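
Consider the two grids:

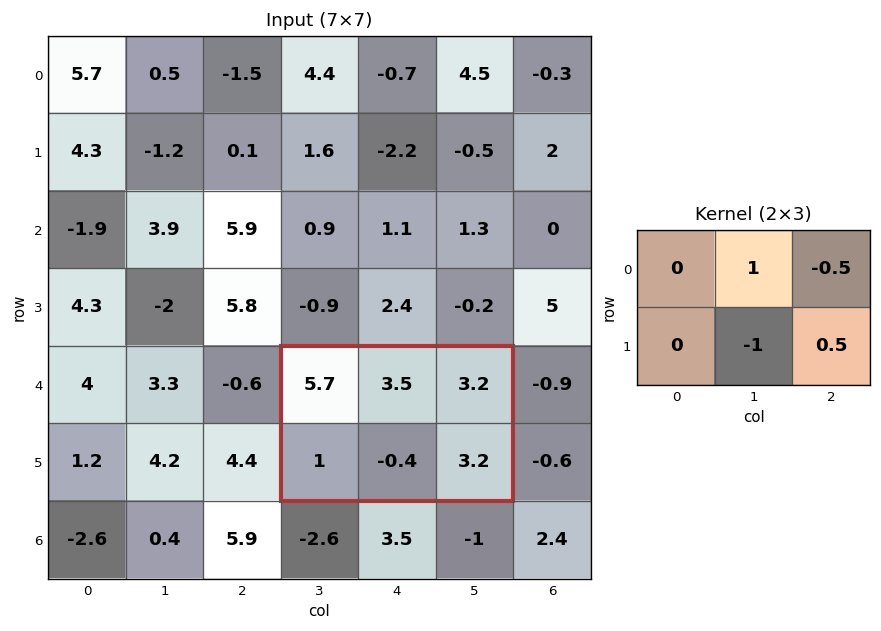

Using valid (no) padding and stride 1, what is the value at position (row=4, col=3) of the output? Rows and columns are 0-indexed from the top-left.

3.9

The receptive field on the input at this output position is [5.7 3.5 3.2 / 1 -0.4 3.2]. Elementwise product with the kernel and sum: 3.5·1 + 3.2·-0.5 + -0.4·-1 + 3.2·0.5.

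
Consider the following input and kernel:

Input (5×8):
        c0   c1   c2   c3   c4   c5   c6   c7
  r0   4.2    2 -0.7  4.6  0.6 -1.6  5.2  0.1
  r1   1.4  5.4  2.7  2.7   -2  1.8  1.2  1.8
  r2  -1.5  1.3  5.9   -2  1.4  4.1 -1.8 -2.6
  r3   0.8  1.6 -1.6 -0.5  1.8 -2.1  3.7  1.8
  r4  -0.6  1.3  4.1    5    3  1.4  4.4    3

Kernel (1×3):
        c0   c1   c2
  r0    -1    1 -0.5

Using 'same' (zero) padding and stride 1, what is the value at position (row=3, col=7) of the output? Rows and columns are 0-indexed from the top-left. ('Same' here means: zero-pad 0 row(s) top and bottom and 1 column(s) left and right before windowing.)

-1.9

The receptive field on the zero-padded input at this output position is [3.7 1.8 0]. Elementwise product with the kernel and sum: 3.7·-1 + 1.8·1 + 0·-0.5.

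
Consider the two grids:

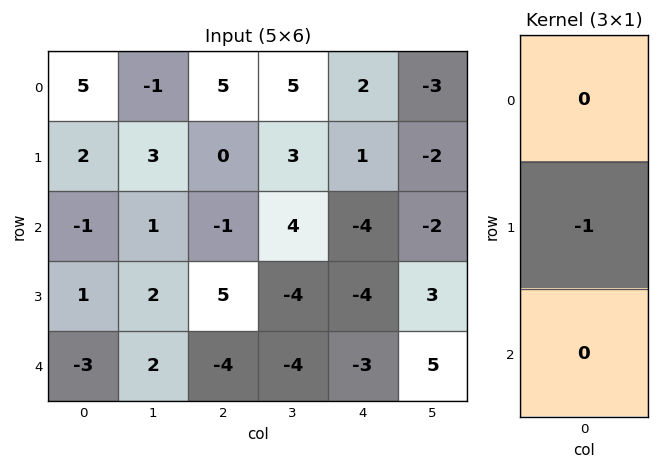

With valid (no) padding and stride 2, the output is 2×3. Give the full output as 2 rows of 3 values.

-2 0 -1
-1 -5 4

Output[0,0]: The receptive field on the input at this output position is [5 / 2 / -1]. Elementwise product with the kernel and sum: 2·-1.
Output[0,1]: The receptive field on the input at this output position is [5 / 0 / -1]. Elementwise product with the kernel and sum: 0·-1.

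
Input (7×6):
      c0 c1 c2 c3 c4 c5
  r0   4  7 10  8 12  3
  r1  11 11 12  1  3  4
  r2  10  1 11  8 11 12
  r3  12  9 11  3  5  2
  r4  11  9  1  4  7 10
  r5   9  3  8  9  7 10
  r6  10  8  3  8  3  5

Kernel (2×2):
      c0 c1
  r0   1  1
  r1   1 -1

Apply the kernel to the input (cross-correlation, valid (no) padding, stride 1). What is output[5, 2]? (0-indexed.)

The receptive field on the input at this output position is [8 9 / 3 8]. Elementwise product with the kernel and sum: 8·1 + 9·1 + 3·1 + 8·-1.

12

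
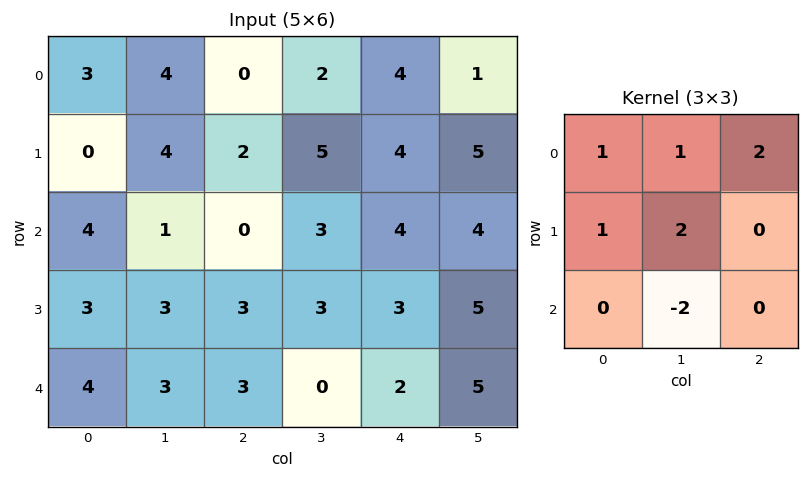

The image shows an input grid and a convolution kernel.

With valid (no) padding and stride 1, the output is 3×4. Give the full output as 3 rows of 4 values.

13 16 16 13
8 11 15 24
8 10 20 20

Output[0,0]: The receptive field on the input at this output position is [3 4 0 / 0 4 2 / 4 1 0]. Elementwise product with the kernel and sum: 3·1 + 4·1 + 0·2 + 0·1 + 4·2 + 1·-2.
Output[0,1]: The receptive field on the input at this output position is [4 0 2 / 4 2 5 / 1 0 3]. Elementwise product with the kernel and sum: 4·1 + 0·1 + 2·2 + 4·1 + 2·2 + 0·-2.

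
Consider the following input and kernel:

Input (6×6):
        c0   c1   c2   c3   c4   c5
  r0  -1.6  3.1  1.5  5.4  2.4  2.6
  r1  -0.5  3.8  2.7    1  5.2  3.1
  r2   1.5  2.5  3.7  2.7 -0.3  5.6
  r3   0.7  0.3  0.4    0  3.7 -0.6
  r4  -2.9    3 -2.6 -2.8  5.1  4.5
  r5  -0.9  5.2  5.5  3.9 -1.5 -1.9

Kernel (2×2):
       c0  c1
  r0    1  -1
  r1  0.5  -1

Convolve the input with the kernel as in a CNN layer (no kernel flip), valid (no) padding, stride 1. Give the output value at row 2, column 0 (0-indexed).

The receptive field on the input at this output position is [1.5 2.5 / 0.7 0.3]. Elementwise product with the kernel and sum: 1.5·1 + 2.5·-1 + 0.7·0.5 + 0.3·-1.

-0.95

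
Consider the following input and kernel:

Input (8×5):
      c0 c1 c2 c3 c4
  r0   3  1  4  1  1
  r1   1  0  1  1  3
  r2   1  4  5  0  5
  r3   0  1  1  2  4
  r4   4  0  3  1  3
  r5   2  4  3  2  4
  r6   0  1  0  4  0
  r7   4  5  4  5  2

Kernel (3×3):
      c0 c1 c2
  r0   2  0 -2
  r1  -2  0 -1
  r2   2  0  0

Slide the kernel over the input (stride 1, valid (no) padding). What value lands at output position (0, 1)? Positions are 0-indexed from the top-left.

The receptive field on the input at this output position is [1 4 1 / 0 1 1 / 4 5 0]. Elementwise product with the kernel and sum: 1·2 + 1·-2 + 0·-2 + 1·-1 + 4·2.

7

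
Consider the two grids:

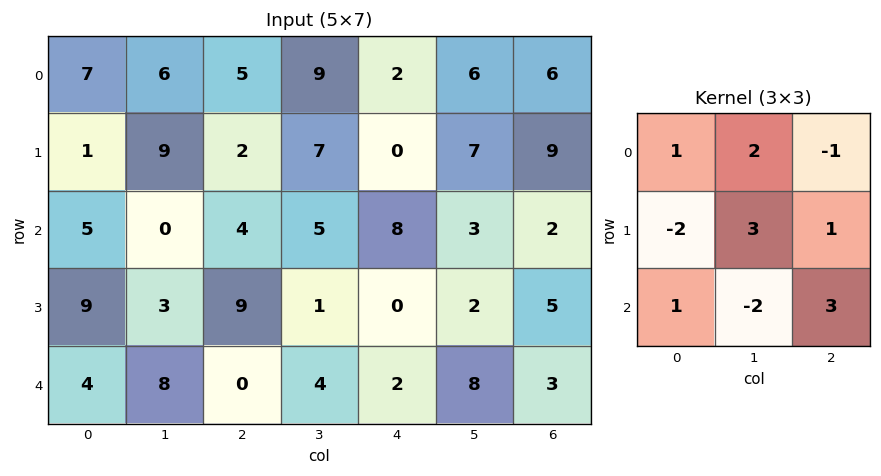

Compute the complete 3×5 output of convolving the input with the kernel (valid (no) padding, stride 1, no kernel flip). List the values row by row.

58 9 56 -2 46
41 11 38 24 11
-11 45 -11 42 18

Output[0,0]: The receptive field on the input at this output position is [7 6 5 / 1 9 2 / 5 0 4]. Elementwise product with the kernel and sum: 7·1 + 6·2 + 5·-1 + 1·-2 + 9·3 + 2·1 + 5·1 + 0·-2 + 4·3.
Output[0,1]: The receptive field on the input at this output position is [6 5 9 / 9 2 7 / 0 4 5]. Elementwise product with the kernel and sum: 6·1 + 5·2 + 9·-1 + 9·-2 + 2·3 + 7·1 + 0·1 + 4·-2 + 5·3.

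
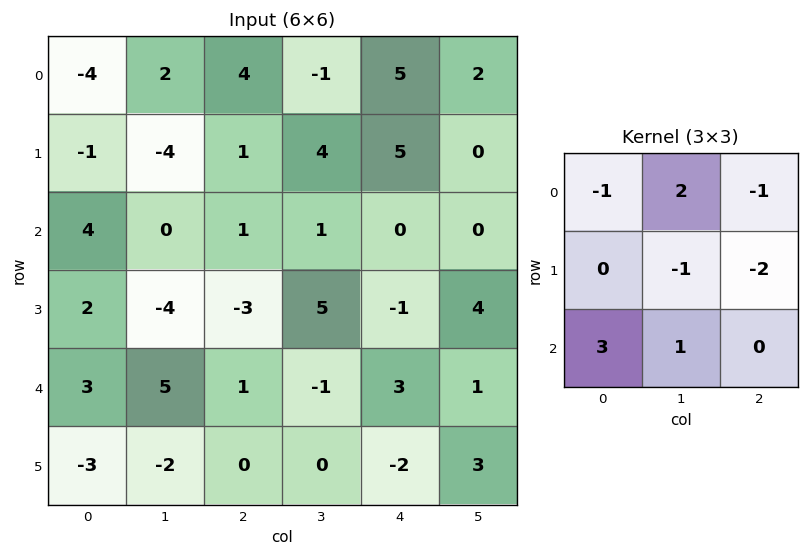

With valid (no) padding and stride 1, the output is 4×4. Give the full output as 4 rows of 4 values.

Output[0,0]: The receptive field on the input at this output position is [-4 2 4 / -1 -4 1 / 4 0 1]. Elementwise product with the kernel and sum: -4·-1 + 2·2 + 4·-1 + -4·-1 + 1·-2 + 4·3 + 0·1.
Output[0,1]: The receptive field on the input at this output position is [2 4 -1 / -4 1 4 / 0 1 1]. Elementwise product with the kernel and sum: 2·-1 + 4·2 + -1·-1 + 1·-1 + 4·-2 + 0·3 + 1·1.

18 -1 -21 7
-8 -16 -3 20
19 10 0 -8
-25 -12 9 -18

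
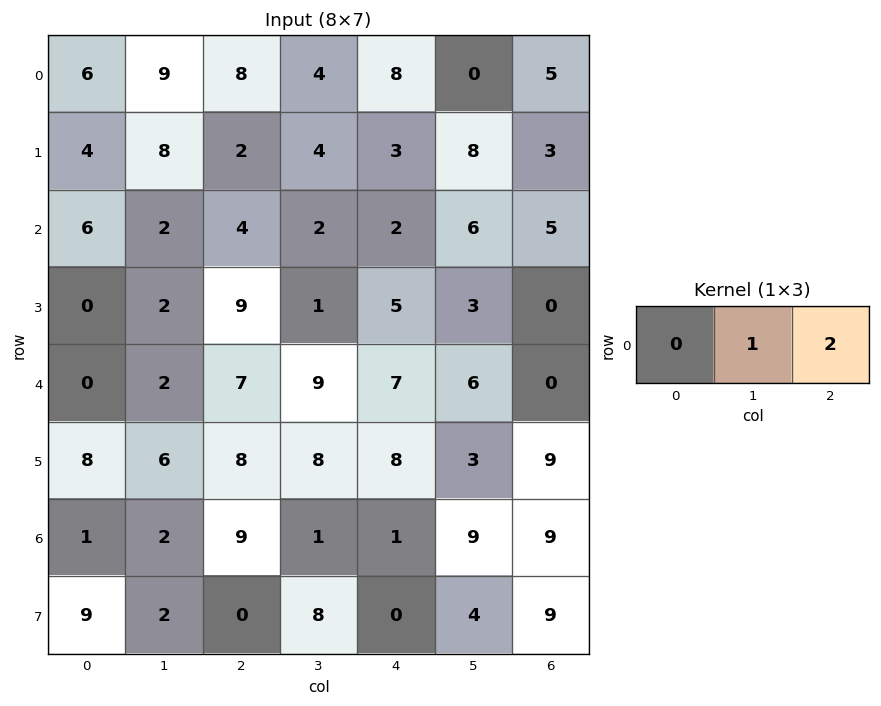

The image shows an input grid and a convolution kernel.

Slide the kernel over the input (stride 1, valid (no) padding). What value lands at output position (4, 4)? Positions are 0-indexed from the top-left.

The receptive field on the input at this output position is [7 6 0]. Elementwise product with the kernel and sum: 6·1 + 0·2.

6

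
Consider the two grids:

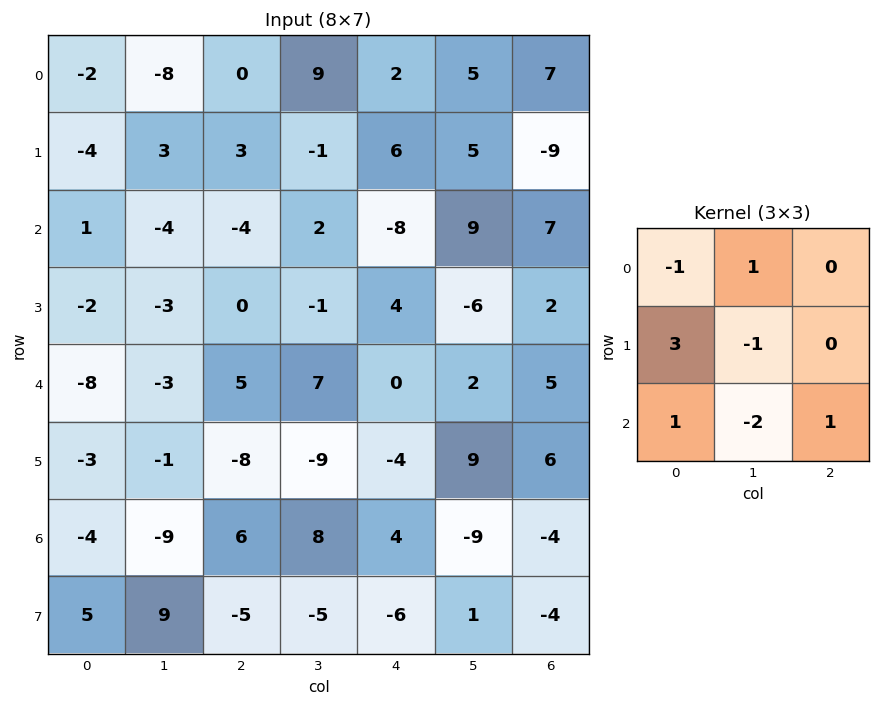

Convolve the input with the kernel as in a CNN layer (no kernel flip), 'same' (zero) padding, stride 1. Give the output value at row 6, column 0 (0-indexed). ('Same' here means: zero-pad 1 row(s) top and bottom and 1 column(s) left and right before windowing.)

The receptive field on the zero-padded input at this output position is [0 -3 -1 / 0 -4 -9 / 0 5 9]. Elementwise product with the kernel and sum: 0·-1 + -3·1 + 0·3 + -4·-1 + 0·1 + 5·-2 + 9·1.

0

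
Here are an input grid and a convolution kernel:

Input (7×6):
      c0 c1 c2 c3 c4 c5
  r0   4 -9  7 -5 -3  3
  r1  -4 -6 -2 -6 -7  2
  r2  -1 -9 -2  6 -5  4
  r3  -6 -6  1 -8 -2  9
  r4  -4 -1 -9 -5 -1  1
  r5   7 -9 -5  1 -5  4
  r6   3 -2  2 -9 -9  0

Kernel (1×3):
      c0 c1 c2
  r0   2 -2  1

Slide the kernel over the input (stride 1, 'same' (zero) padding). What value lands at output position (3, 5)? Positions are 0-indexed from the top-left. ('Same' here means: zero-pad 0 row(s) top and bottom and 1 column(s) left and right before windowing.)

The receptive field on the zero-padded input at this output position is [-2 9 0]. Elementwise product with the kernel and sum: -2·2 + 9·-2 + 0·1.

-22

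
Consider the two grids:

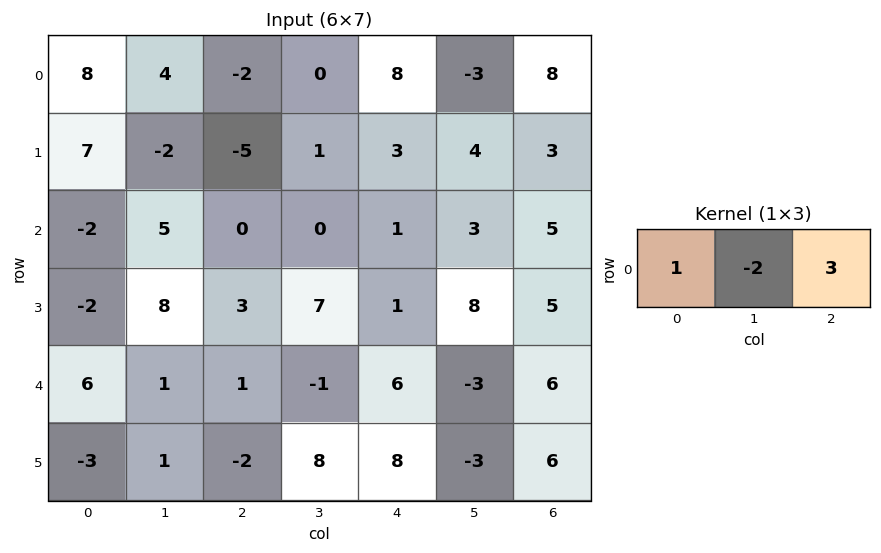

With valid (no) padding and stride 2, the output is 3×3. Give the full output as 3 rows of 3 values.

Output[0,0]: The receptive field on the input at this output position is [8 4 -2]. Elementwise product with the kernel and sum: 8·1 + 4·-2 + -2·3.
Output[0,1]: The receptive field on the input at this output position is [-2 0 8]. Elementwise product with the kernel and sum: -2·1 + 0·-2 + 8·3.

-6 22 38
-12 3 10
7 21 30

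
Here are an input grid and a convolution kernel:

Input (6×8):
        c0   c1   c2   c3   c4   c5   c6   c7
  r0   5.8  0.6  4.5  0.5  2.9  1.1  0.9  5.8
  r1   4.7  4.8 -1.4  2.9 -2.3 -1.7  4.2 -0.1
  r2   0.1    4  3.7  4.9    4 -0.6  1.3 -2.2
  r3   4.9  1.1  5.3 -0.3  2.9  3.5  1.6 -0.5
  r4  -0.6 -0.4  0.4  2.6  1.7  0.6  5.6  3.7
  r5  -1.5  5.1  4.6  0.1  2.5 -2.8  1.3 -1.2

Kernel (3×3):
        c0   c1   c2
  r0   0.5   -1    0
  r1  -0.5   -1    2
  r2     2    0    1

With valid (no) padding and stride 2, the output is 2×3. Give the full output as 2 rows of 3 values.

-3.75 6.35 20.9
2.3 2.9 9.85

Output[0,0]: The receptive field on the input at this output position is [5.8 0.6 4.5 / 4.7 4.8 -1.4 / 0.1 4 3.7]. Elementwise product with the kernel and sum: 5.8·0.5 + 0.6·-1 + 4.7·-0.5 + 4.8·-1 + -1.4·2 + 0.1·2 + 3.7·1.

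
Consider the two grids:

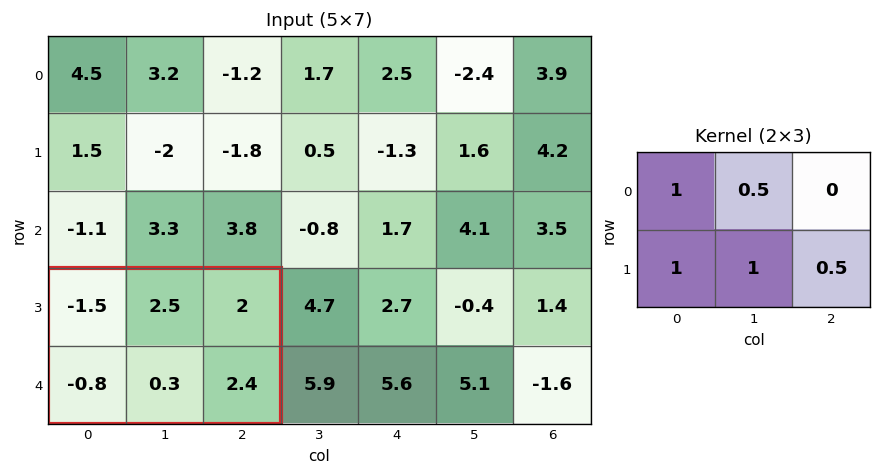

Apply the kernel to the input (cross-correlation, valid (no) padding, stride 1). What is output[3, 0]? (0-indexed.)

0.45

The receptive field on the input at this output position is [-1.5 2.5 2 / -0.8 0.3 2.4]. Elementwise product with the kernel and sum: -1.5·1 + 2.5·0.5 + -0.8·1 + 0.3·1 + 2.4·0.5.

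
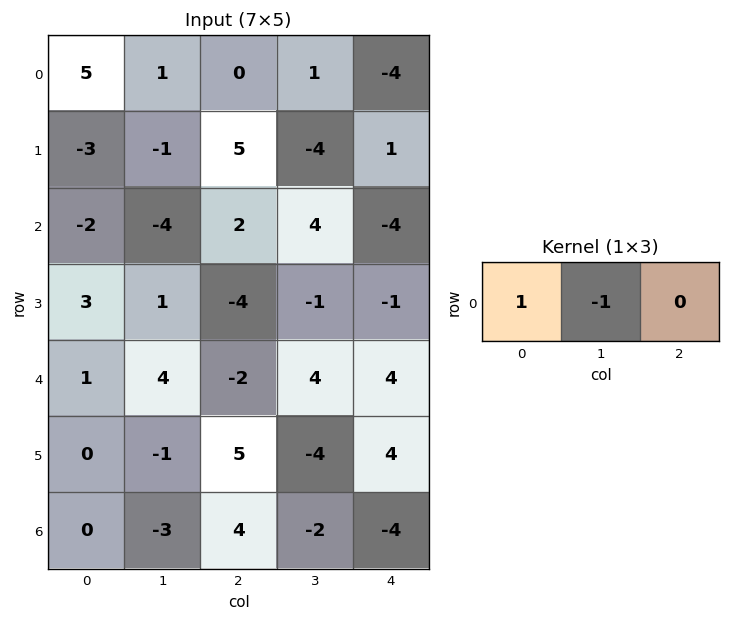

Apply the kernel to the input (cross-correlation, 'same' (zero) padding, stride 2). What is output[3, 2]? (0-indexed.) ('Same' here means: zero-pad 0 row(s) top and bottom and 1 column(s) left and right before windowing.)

The receptive field on the zero-padded input at this output position is [-2 -4 0]. Elementwise product with the kernel and sum: -2·1 + -4·-1.

2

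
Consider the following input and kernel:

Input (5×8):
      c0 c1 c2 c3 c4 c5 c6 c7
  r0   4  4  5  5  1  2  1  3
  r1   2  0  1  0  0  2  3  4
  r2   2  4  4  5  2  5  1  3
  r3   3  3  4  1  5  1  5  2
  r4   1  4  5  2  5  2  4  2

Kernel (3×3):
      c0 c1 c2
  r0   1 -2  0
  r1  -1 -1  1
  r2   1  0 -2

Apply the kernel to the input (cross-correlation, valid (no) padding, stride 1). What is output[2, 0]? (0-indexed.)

The receptive field on the input at this output position is [2 4 4 / 3 3 4 / 1 4 5]. Elementwise product with the kernel and sum: 2·1 + 4·-2 + 3·-1 + 3·-1 + 4·1 + 1·1 + 5·-2.

-17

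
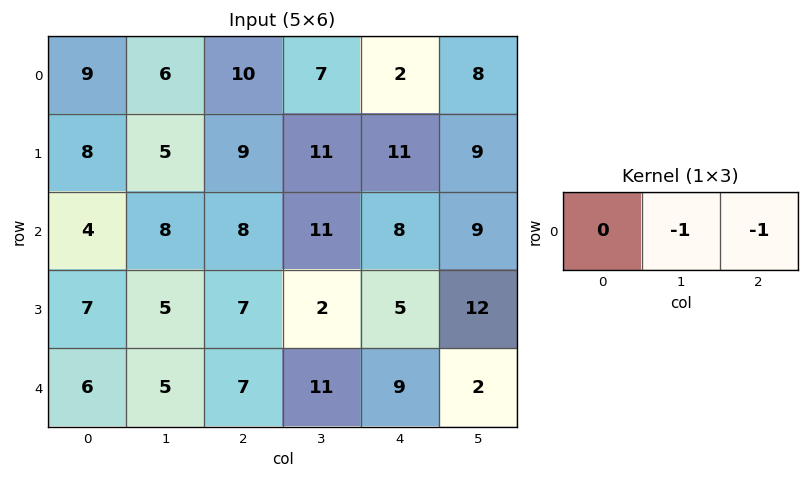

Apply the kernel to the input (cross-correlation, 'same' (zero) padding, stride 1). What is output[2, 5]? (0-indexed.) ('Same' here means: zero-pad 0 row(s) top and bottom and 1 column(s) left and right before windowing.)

The receptive field on the zero-padded input at this output position is [8 9 0]. Elementwise product with the kernel and sum: 9·-1 + 0·-1.

-9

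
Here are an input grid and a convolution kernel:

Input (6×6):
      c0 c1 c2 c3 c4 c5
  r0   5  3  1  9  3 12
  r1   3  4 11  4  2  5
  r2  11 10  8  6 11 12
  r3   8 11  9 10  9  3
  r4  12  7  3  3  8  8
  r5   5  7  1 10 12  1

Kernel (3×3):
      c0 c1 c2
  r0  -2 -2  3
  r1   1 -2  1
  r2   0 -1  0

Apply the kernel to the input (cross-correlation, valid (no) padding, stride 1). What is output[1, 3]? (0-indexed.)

-10

The receptive field on the input at this output position is [4 2 5 / 6 11 12 / 10 9 3]. Elementwise product with the kernel and sum: 4·-2 + 2·-2 + 5·3 + 6·1 + 11·-2 + 12·1 + 9·-1.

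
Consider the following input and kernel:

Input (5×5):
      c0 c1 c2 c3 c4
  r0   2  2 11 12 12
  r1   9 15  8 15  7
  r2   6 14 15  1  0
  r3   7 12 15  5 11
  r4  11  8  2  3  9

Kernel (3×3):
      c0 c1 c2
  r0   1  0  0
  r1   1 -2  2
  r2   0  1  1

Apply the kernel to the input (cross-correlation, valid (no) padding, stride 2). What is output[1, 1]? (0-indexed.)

54

The receptive field on the input at this output position is [15 1 0 / 15 5 11 / 2 3 9]. Elementwise product with the kernel and sum: 15·1 + 15·1 + 5·-2 + 11·2 + 3·1 + 9·1.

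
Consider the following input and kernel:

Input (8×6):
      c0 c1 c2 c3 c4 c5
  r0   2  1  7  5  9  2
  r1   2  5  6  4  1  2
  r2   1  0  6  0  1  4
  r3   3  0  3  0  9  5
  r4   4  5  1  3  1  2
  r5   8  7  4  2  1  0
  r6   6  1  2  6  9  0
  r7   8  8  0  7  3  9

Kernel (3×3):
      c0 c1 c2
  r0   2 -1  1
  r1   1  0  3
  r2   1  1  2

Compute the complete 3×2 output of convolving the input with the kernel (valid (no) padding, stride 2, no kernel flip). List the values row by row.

43 35
31 49
35 33

Output[0,0]: The receptive field on the input at this output position is [2 1 7 / 2 5 6 / 1 0 6]. Elementwise product with the kernel and sum: 2·2 + 1·-1 + 7·1 + 2·1 + 6·3 + 1·1 + 0·1 + 6·2.
Output[0,1]: The receptive field on the input at this output position is [7 5 9 / 6 4 1 / 6 0 1]. Elementwise product with the kernel and sum: 7·2 + 5·-1 + 9·1 + 6·1 + 1·3 + 6·1 + 0·1 + 1·2.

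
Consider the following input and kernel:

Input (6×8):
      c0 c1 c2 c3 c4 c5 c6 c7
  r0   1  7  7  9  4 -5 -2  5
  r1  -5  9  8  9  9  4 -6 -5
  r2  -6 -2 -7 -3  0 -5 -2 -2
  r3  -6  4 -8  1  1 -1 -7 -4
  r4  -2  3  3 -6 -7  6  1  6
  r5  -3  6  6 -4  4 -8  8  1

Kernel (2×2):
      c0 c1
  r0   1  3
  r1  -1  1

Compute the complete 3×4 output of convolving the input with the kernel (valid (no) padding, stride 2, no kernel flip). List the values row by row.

Output[0,0]: The receptive field on the input at this output position is [1 7 / -5 9]. Elementwise product with the kernel and sum: 1·1 + 7·3 + -5·-1 + 9·1.

36 35 -16 14
-2 -7 -17 -5
16 -25 -1 12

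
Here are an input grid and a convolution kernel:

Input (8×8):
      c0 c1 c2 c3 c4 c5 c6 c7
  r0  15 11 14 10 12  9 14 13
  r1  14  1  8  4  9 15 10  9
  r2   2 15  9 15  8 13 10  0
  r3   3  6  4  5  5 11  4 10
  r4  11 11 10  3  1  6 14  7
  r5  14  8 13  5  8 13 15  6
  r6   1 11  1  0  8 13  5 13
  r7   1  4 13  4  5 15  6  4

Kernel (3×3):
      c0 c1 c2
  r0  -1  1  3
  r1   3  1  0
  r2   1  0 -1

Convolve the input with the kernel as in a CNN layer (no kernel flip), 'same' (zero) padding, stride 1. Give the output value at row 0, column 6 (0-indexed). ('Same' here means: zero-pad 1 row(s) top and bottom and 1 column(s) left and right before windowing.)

47

The receptive field on the zero-padded input at this output position is [0 0 0 / 9 14 13 / 15 10 9]. Elementwise product with the kernel and sum: 0·-1 + 0·1 + 0·3 + 9·3 + 14·1 + 15·1 + 9·-1.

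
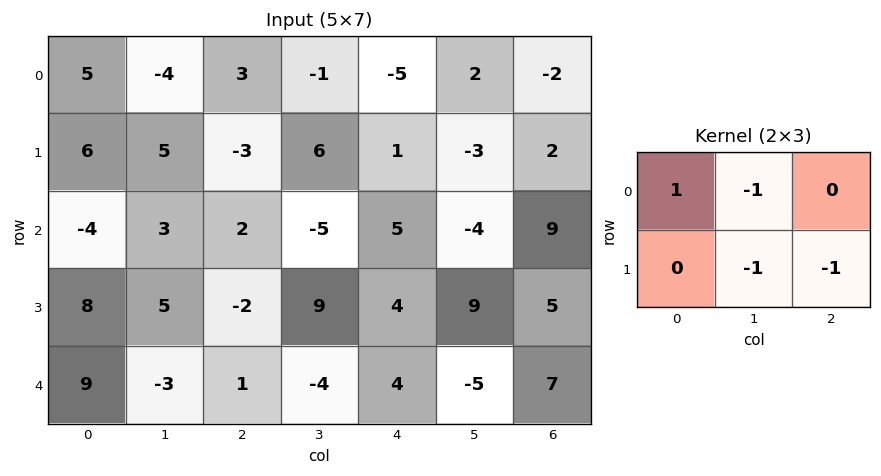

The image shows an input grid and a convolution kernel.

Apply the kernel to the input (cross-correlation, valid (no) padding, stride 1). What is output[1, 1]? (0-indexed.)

11

The receptive field on the input at this output position is [5 -3 6 / 3 2 -5]. Elementwise product with the kernel and sum: 5·1 + -3·-1 + 2·-1 + -5·-1.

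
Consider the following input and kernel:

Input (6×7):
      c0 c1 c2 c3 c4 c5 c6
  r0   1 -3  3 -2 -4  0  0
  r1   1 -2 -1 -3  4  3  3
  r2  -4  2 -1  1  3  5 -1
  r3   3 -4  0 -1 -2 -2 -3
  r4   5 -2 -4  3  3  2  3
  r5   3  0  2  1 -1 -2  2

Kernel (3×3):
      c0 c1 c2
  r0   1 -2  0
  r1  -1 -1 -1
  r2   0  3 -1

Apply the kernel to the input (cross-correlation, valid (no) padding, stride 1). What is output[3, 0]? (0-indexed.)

10

The receptive field on the input at this output position is [3 -4 0 / 5 -2 -4 / 3 0 2]. Elementwise product with the kernel and sum: 3·1 + -4·-2 + 5·-1 + -2·-1 + -4·-1 + 0·3 + 2·-1.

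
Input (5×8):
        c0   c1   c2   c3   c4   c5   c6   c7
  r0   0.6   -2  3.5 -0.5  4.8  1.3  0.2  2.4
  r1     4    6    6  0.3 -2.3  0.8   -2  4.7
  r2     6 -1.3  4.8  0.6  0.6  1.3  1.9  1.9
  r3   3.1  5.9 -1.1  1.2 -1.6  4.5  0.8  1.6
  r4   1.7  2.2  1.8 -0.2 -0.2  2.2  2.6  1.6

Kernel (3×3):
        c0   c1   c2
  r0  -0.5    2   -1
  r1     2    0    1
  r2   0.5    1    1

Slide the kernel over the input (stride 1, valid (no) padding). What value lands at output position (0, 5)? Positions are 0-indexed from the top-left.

8.1

The receptive field on the input at this output position is [1.3 0.2 2.4 / 0.8 -2 4.7 / 1.3 1.9 1.9]. Elementwise product with the kernel and sum: 1.3·-0.5 + 0.2·2 + 2.4·-1 + 0.8·2 + 4.7·1 + 1.3·0.5 + 1.9·1 + 1.9·1.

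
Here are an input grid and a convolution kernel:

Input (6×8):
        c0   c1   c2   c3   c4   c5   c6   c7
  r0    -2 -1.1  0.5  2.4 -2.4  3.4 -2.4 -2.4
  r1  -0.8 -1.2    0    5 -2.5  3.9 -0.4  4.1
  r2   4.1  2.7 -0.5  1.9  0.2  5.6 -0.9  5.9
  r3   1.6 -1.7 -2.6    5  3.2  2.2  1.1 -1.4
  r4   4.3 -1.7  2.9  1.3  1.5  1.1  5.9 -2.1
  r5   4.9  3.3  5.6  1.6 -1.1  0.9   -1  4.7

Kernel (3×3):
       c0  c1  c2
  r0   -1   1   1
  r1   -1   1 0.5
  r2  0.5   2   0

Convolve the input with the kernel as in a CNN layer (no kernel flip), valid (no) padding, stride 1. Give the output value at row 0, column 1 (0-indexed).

8.05

The receptive field on the input at this output position is [-1.1 0.5 2.4 / -1.2 0 5 / 2.7 -0.5 1.9]. Elementwise product with the kernel and sum: -1.1·-1 + 0.5·1 + 2.4·1 + -1.2·-1 + 0·1 + 5·0.5 + 2.7·0.5 + -0.5·2.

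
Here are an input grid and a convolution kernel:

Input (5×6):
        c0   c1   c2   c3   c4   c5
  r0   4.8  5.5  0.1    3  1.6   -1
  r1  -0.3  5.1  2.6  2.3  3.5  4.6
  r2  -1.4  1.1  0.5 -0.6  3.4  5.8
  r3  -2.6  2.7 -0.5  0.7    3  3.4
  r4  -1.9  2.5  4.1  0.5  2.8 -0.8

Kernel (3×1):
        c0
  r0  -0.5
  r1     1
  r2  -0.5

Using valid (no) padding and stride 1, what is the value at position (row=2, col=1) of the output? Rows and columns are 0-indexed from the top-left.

The receptive field on the input at this output position is [1.1 / 2.7 / 2.5]. Elementwise product with the kernel and sum: 1.1·-0.5 + 2.7·1 + 2.5·-0.5.

0.9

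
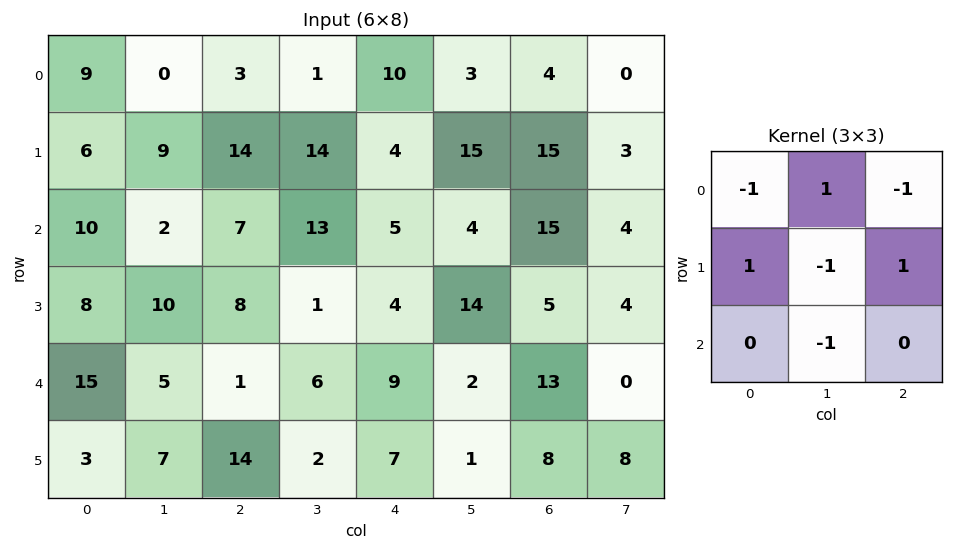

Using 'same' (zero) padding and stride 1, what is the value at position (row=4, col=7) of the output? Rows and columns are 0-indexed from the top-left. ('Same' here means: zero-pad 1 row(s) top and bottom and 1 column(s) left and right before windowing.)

The receptive field on the zero-padded input at this output position is [5 4 0 / 13 0 0 / 8 8 0]. Elementwise product with the kernel and sum: 5·-1 + 4·1 + 0·-1 + 13·1 + 0·-1 + 0·1 + 8·-1.

4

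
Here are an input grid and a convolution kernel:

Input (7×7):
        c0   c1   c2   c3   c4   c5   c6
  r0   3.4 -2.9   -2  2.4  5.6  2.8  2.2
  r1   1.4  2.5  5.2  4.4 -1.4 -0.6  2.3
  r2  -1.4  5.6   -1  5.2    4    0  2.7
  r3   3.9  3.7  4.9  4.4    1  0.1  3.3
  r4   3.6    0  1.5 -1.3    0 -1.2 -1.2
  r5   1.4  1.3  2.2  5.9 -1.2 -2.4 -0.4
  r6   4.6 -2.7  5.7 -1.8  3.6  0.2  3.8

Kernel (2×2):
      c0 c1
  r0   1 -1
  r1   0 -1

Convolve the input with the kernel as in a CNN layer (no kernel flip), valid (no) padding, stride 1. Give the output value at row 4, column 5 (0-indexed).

0.4

The receptive field on the input at this output position is [-1.2 -1.2 / -2.4 -0.4]. Elementwise product with the kernel and sum: -1.2·1 + -1.2·-1 + -0.4·-1.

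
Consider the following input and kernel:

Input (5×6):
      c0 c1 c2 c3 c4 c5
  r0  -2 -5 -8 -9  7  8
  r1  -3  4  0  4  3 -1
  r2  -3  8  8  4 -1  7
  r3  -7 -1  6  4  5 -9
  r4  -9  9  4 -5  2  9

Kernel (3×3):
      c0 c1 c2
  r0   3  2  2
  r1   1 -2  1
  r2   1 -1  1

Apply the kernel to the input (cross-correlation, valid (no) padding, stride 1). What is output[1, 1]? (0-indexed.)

13

The receptive field on the input at this output position is [4 0 4 / 8 8 4 / -1 6 4]. Elementwise product with the kernel and sum: 4·3 + 0·2 + 4·2 + 8·1 + 8·-2 + 4·1 + -1·1 + 6·-1 + 4·1.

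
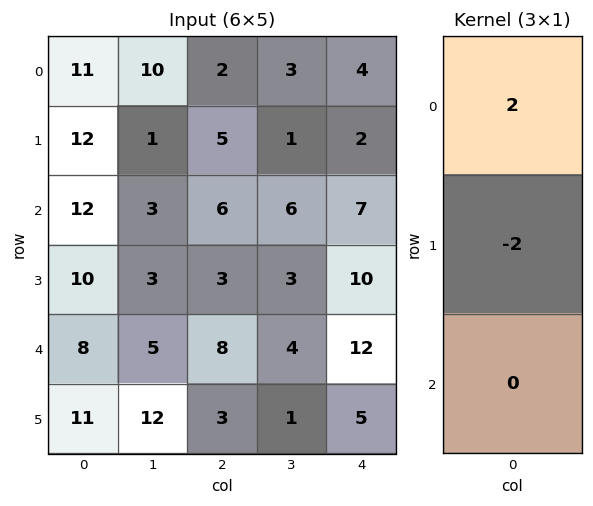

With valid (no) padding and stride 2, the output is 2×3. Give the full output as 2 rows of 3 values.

-2 -6 4
4 6 -6

Output[0,0]: The receptive field on the input at this output position is [11 / 12 / 12]. Elementwise product with the kernel and sum: 11·2 + 12·-2.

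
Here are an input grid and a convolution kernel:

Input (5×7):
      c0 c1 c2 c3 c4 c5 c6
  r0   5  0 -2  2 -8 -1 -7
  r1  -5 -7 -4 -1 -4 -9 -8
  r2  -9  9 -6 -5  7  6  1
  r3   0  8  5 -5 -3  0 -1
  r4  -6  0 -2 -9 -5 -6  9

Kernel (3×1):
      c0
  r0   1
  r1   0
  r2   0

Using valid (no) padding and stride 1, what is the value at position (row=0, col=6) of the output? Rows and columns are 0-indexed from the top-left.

-7

The receptive field on the input at this output position is [-7 / -8 / 1]. Elementwise product with the kernel and sum: -7·1.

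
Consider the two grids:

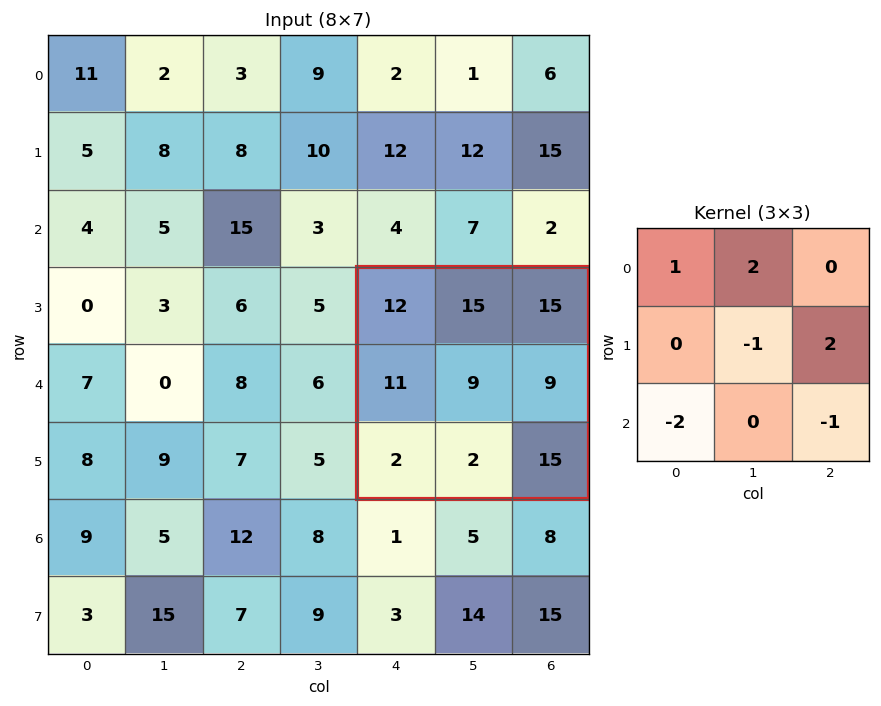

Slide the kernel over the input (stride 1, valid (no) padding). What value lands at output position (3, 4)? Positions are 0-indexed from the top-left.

The receptive field on the input at this output position is [12 15 15 / 11 9 9 / 2 2 15]. Elementwise product with the kernel and sum: 12·1 + 15·2 + 9·-1 + 9·2 + 2·-2 + 15·-1.

32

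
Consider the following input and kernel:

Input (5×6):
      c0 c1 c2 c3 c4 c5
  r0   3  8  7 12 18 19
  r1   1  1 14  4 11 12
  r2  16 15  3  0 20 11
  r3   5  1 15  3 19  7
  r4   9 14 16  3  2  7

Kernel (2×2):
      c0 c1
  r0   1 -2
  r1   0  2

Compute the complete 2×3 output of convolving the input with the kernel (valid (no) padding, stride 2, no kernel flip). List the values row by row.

-11 -9 4
-12 9 12

Output[0,0]: The receptive field on the input at this output position is [3 8 / 1 1]. Elementwise product with the kernel and sum: 3·1 + 8·-2 + 1·2.
Output[0,1]: The receptive field on the input at this output position is [7 12 / 14 4]. Elementwise product with the kernel and sum: 7·1 + 12·-2 + 4·2.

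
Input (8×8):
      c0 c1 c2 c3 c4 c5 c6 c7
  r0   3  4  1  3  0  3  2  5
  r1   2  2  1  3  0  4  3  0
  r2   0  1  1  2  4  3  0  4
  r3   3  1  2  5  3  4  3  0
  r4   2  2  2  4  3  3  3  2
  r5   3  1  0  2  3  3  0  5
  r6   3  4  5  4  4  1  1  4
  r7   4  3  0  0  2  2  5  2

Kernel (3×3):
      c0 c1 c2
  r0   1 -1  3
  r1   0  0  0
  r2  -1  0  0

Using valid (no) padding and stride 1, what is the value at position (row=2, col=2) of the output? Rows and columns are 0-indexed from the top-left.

The receptive field on the input at this output position is [1 2 4 / 2 5 3 / 2 4 3]. Elementwise product with the kernel and sum: 1·1 + 2·-1 + 4·3 + 2·-1.

9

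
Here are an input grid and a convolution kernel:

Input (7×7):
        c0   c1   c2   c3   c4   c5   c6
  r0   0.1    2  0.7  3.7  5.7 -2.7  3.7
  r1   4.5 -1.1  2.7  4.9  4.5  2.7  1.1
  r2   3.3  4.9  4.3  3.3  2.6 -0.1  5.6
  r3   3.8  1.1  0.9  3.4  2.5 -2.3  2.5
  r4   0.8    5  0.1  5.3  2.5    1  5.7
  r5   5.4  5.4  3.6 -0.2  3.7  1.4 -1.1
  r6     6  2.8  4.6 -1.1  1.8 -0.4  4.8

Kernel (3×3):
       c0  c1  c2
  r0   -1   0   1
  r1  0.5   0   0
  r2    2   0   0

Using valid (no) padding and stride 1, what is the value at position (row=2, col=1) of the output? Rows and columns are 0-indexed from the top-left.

8.95

The receptive field on the input at this output position is [4.9 4.3 3.3 / 1.1 0.9 3.4 / 5 0.1 5.3]. Elementwise product with the kernel and sum: 4.9·-1 + 3.3·1 + 1.1·0.5 + 5·2.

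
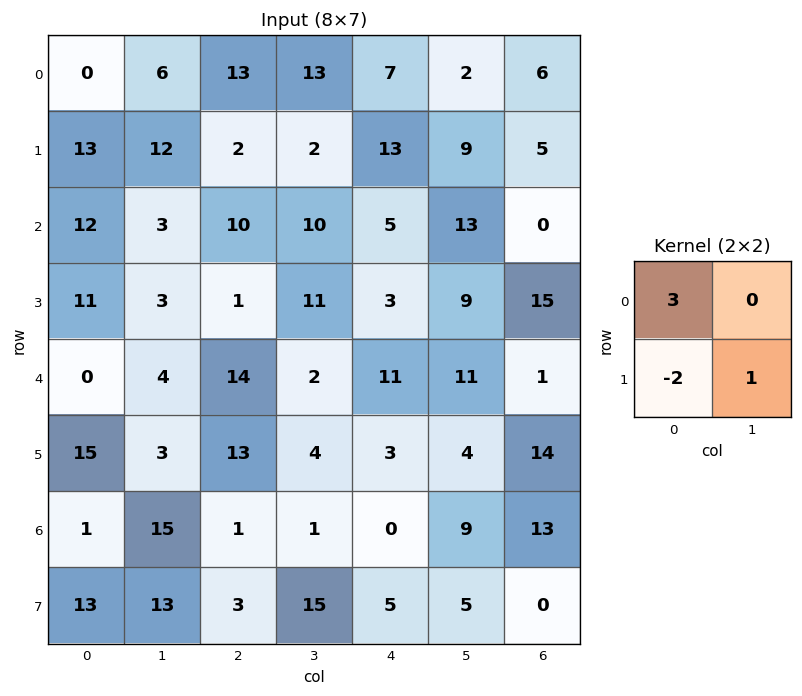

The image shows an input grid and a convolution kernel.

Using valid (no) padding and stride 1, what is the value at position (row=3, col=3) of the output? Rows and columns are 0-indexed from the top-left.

The receptive field on the input at this output position is [11 3 / 2 11]. Elementwise product with the kernel and sum: 11·3 + 2·-2 + 11·1.

40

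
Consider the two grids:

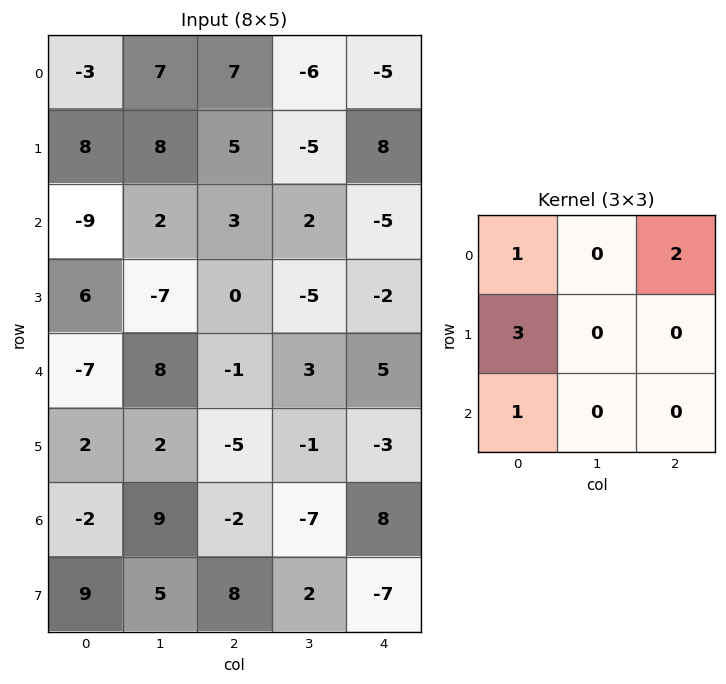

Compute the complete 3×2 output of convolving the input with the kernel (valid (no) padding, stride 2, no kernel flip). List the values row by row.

Output[0,0]: The receptive field on the input at this output position is [-3 7 7 / 8 8 5 / -9 2 3]. Elementwise product with the kernel and sum: -3·1 + 7·2 + 8·3 + -9·1.

26 15
8 -8
-5 -8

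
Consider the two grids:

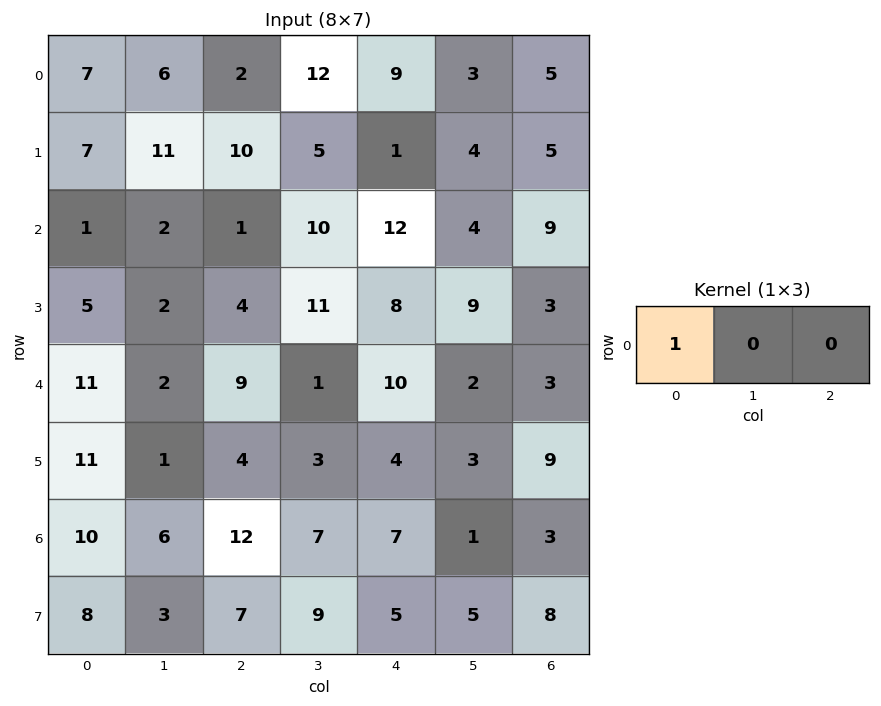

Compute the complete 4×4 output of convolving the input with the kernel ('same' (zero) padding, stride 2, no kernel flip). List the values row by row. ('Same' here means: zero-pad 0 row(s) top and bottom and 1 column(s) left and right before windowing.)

Output[0,0]: The receptive field on the zero-padded input at this output position is [0 7 6]. Elementwise product with the kernel and sum: 0·1.
Output[0,1]: The receptive field on the zero-padded input at this output position is [6 2 12]. Elementwise product with the kernel and sum: 6·1.

0 6 12 3
0 2 10 4
0 2 1 2
0 6 7 1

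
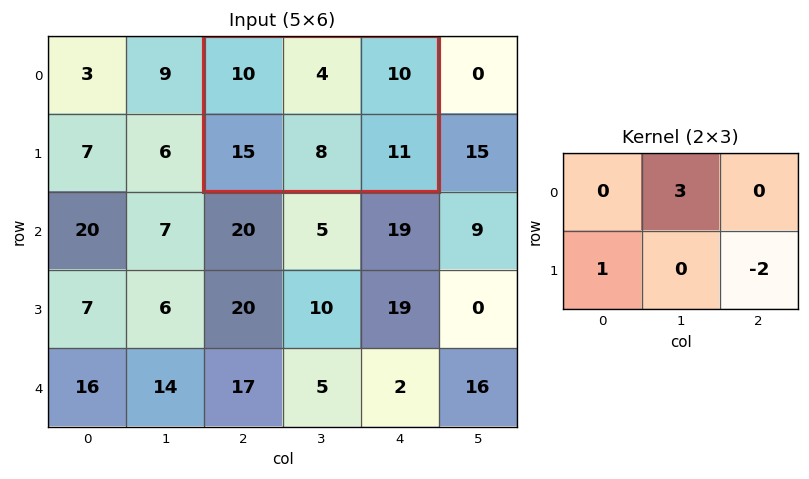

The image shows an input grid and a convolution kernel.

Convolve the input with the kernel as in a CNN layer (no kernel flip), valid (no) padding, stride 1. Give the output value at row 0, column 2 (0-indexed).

The receptive field on the input at this output position is [10 4 10 / 15 8 11]. Elementwise product with the kernel and sum: 4·3 + 15·1 + 11·-2.

5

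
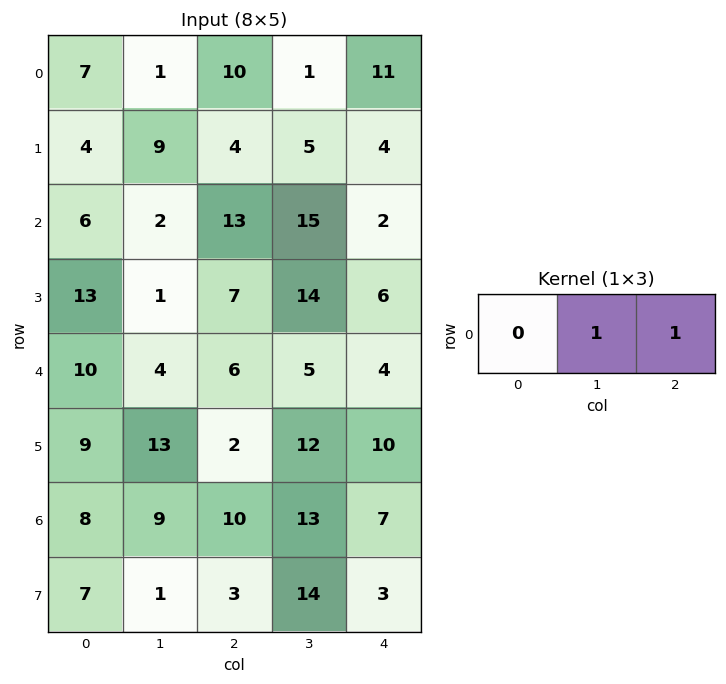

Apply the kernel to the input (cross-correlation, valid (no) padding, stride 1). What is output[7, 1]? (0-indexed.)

The receptive field on the input at this output position is [1 3 14]. Elementwise product with the kernel and sum: 3·1 + 14·1.

17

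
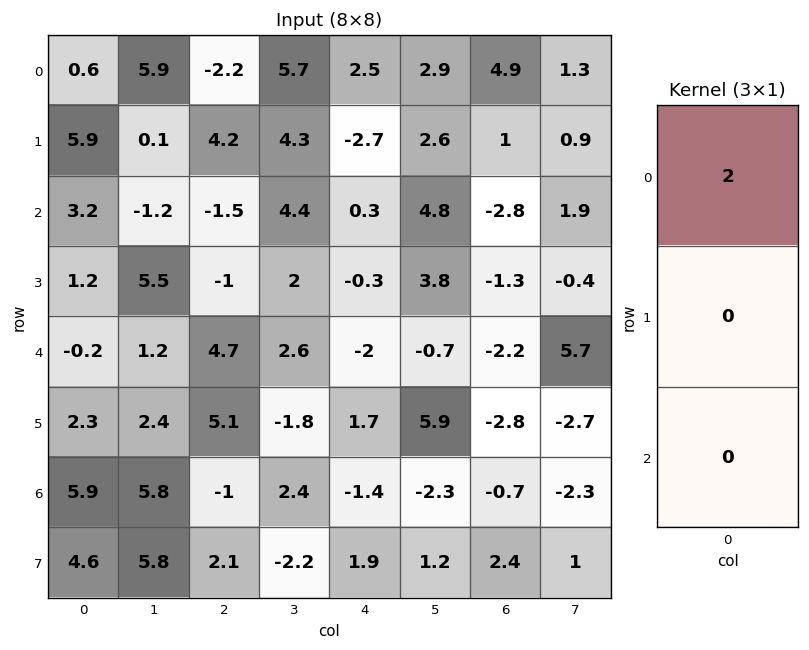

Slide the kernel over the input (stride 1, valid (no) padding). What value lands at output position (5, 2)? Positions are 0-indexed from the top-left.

10.2

The receptive field on the input at this output position is [5.1 / -1 / 2.1]. Elementwise product with the kernel and sum: 5.1·2.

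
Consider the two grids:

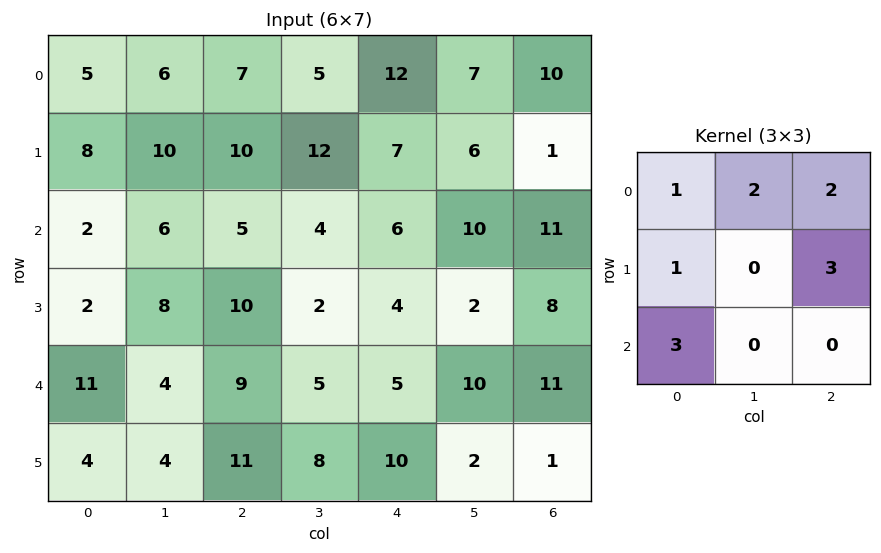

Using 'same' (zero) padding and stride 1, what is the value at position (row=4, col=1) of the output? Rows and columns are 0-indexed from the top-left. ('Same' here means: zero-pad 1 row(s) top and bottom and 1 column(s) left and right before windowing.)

The receptive field on the zero-padded input at this output position is [2 8 10 / 11 4 9 / 4 4 11]. Elementwise product with the kernel and sum: 2·1 + 8·2 + 10·2 + 11·1 + 9·3 + 4·3.

88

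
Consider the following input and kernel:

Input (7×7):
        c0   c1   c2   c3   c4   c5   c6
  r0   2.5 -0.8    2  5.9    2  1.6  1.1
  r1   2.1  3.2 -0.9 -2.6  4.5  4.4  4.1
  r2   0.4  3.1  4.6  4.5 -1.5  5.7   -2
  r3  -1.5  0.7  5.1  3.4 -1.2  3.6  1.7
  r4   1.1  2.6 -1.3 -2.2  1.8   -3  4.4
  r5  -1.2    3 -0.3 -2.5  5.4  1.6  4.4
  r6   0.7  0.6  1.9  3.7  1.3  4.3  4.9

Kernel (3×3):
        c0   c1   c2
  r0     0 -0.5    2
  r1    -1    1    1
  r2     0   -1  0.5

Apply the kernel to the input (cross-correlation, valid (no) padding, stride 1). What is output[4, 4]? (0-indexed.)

The receptive field on the input at this output position is [1.8 -3 4.4 / 5.4 1.6 4.4 / 1.3 4.3 4.9]. Elementwise product with the kernel and sum: -3·-0.5 + 4.4·2 + 5.4·-1 + 1.6·1 + 4.4·1 + 4.3·-1 + 4.9·0.5.

9.05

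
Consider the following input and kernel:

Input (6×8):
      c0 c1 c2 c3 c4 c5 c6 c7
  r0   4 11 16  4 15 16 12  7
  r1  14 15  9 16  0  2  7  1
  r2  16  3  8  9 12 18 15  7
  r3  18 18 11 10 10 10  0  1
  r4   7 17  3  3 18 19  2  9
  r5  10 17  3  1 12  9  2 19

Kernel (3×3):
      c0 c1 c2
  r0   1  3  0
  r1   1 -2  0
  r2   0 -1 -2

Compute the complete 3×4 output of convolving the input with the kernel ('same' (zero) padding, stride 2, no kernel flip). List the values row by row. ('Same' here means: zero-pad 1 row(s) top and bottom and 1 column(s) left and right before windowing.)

-52 -62 -30 -17
-44 -2 -29 9
-4 57 -23 -15

Output[0,0]: The receptive field on the zero-padded input at this output position is [0 0 0 / 0 4 11 / 0 14 15]. Elementwise product with the kernel and sum: 0·1 + 0·3 + 0·1 + 4·-2 + 14·-1 + 15·-2.
Output[0,1]: The receptive field on the zero-padded input at this output position is [0 0 0 / 11 16 4 / 15 9 16]. Elementwise product with the kernel and sum: 0·1 + 0·3 + 11·1 + 16·-2 + 9·-1 + 16·-2.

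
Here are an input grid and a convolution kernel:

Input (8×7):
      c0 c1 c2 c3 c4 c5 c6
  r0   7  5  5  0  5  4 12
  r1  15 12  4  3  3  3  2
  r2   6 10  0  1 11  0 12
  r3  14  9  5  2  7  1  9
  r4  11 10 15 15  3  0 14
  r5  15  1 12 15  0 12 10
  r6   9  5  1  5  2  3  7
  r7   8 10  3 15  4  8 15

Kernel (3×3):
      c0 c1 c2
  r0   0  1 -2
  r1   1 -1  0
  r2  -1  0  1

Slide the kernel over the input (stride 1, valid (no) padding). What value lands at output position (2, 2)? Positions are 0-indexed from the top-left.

-30

The receptive field on the input at this output position is [0 1 11 / 5 2 7 / 15 15 3]. Elementwise product with the kernel and sum: 1·1 + 11·-2 + 5·1 + 2·-1 + 15·-1 + 3·1.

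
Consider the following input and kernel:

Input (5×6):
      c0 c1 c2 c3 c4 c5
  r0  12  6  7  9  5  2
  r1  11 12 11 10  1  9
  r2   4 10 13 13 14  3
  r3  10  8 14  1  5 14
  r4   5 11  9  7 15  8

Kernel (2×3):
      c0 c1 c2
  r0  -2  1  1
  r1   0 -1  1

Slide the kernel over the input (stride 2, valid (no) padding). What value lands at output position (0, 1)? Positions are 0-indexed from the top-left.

The receptive field on the input at this output position is [7 9 5 / 11 10 1]. Elementwise product with the kernel and sum: 7·-2 + 9·1 + 5·1 + 10·-1 + 1·1.

-9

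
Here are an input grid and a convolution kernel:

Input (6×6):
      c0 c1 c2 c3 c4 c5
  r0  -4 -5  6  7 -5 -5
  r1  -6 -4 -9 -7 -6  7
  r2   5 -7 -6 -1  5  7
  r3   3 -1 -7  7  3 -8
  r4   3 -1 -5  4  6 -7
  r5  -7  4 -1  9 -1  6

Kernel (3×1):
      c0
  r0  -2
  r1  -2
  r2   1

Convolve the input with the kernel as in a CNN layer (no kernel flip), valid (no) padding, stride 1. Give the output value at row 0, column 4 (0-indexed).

The receptive field on the input at this output position is [-5 / -6 / 5]. Elementwise product with the kernel and sum: -5·-2 + -6·-2 + 5·1.

27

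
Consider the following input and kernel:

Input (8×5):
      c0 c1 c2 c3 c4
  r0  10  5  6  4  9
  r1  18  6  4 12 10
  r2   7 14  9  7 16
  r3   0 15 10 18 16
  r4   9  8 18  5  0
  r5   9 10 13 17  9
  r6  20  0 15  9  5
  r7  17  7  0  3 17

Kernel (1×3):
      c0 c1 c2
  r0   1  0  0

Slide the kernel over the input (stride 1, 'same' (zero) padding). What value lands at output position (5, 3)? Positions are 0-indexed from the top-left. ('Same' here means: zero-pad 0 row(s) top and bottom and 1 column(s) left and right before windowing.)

The receptive field on the zero-padded input at this output position is [13 17 9]. Elementwise product with the kernel and sum: 13·1.

13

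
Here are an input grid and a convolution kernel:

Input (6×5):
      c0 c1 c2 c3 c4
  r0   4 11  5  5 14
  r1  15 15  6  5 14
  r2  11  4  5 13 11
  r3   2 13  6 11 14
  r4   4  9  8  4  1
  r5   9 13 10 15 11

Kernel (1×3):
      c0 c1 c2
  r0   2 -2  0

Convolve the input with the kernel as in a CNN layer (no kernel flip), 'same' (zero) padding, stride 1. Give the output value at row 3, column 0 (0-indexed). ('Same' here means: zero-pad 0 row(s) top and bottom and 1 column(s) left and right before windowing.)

-4

The receptive field on the zero-padded input at this output position is [0 2 13]. Elementwise product with the kernel and sum: 0·2 + 2·-2.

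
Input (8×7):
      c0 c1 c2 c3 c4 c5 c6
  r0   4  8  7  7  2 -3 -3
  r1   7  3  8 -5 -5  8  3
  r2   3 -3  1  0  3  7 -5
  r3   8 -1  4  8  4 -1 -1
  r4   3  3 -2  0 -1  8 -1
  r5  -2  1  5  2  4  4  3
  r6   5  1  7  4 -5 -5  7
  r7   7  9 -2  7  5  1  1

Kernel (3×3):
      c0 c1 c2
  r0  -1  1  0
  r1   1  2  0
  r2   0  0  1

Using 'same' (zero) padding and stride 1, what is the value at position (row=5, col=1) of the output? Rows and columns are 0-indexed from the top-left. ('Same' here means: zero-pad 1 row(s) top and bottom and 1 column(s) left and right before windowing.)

The receptive field on the zero-padded input at this output position is [3 3 -2 / -2 1 5 / 5 1 7]. Elementwise product with the kernel and sum: 3·-1 + 3·1 + -2·1 + 1·2 + 7·1.

7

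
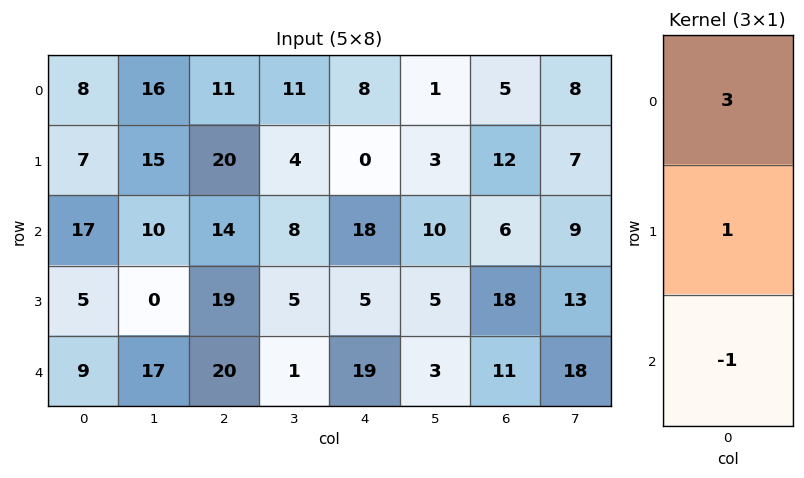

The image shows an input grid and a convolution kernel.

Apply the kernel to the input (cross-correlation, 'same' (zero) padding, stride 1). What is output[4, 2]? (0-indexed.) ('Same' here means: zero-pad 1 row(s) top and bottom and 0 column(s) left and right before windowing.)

77

The receptive field on the zero-padded input at this output position is [19 / 20 / 0]. Elementwise product with the kernel and sum: 19·3 + 20·1 + 0·-1.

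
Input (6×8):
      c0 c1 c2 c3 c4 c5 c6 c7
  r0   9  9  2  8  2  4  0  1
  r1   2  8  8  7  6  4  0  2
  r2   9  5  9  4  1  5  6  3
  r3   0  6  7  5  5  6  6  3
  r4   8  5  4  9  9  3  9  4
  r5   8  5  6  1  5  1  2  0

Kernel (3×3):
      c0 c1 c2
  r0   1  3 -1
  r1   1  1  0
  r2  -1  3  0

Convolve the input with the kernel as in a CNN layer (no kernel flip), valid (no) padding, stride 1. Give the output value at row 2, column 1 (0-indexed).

48

The receptive field on the input at this output position is [5 9 4 / 6 7 5 / 5 4 9]. Elementwise product with the kernel and sum: 5·1 + 9·3 + 4·-1 + 6·1 + 7·1 + 5·-1 + 4·3.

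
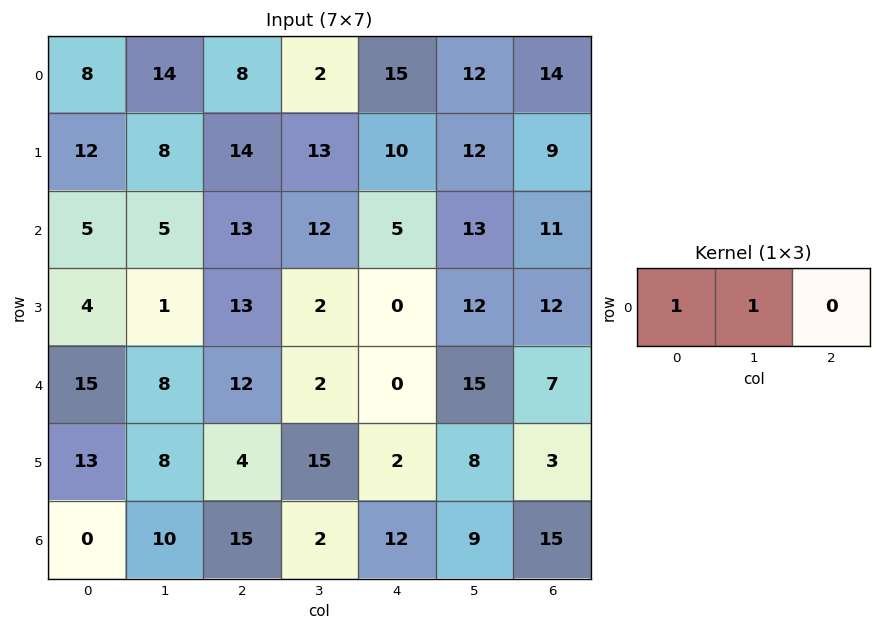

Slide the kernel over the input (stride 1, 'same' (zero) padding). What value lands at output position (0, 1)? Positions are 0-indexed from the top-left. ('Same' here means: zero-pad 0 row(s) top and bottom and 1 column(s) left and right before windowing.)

The receptive field on the zero-padded input at this output position is [8 14 8]. Elementwise product with the kernel and sum: 8·1 + 14·1.

22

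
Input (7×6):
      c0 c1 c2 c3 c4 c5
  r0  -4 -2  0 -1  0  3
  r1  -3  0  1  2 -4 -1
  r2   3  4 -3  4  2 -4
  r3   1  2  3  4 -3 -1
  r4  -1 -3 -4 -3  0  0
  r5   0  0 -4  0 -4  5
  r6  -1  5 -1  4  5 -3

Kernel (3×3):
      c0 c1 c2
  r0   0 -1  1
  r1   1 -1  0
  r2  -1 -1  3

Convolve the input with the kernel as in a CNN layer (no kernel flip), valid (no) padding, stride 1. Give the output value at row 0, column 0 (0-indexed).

The receptive field on the input at this output position is [-4 -2 0 / -3 0 1 / 3 4 -3]. Elementwise product with the kernel and sum: -2·-1 + 0·1 + -3·1 + 0·-1 + 3·-1 + 4·-1 + -3·3.

-17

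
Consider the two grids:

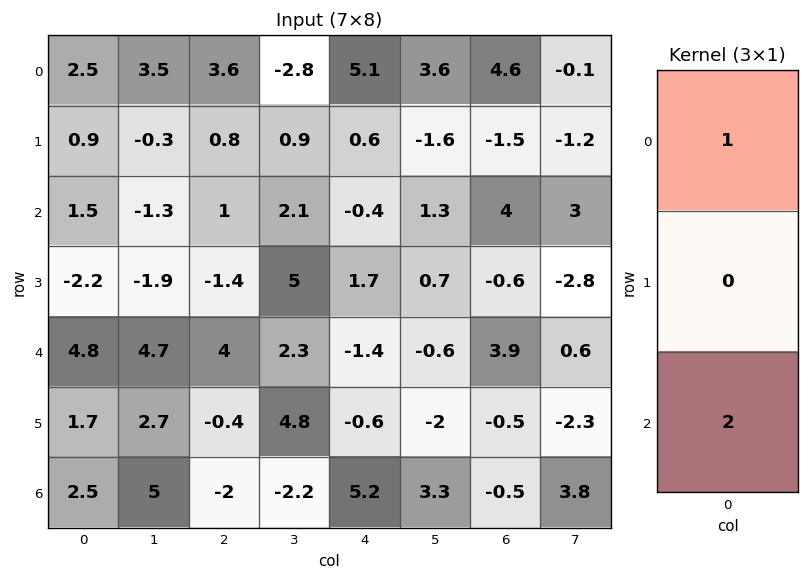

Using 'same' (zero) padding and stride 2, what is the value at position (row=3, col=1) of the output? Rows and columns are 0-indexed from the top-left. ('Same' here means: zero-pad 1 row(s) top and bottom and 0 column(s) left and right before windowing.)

The receptive field on the zero-padded input at this output position is [-0.4 / -2 / 0]. Elementwise product with the kernel and sum: -0.4·1 + 0·2.

-0.4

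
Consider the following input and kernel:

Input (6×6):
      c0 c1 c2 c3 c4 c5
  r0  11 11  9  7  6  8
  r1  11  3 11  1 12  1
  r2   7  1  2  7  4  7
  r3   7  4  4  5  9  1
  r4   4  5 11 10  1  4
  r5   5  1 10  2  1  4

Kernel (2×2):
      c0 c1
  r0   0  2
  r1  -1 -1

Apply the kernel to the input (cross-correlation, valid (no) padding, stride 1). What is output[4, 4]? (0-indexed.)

3

The receptive field on the input at this output position is [1 4 / 1 4]. Elementwise product with the kernel and sum: 4·2 + 1·-1 + 4·-1.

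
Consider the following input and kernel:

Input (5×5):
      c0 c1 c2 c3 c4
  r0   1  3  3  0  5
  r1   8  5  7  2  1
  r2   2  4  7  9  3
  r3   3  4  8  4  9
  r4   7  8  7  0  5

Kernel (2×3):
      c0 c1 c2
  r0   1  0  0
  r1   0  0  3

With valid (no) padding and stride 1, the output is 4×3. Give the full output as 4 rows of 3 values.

Output[0,0]: The receptive field on the input at this output position is [1 3 3 / 8 5 7]. Elementwise product with the kernel and sum: 1·1 + 7·3.
Output[0,1]: The receptive field on the input at this output position is [3 3 0 / 5 7 2]. Elementwise product with the kernel and sum: 3·1 + 2·3.

22 9 6
29 32 16
26 16 34
24 4 23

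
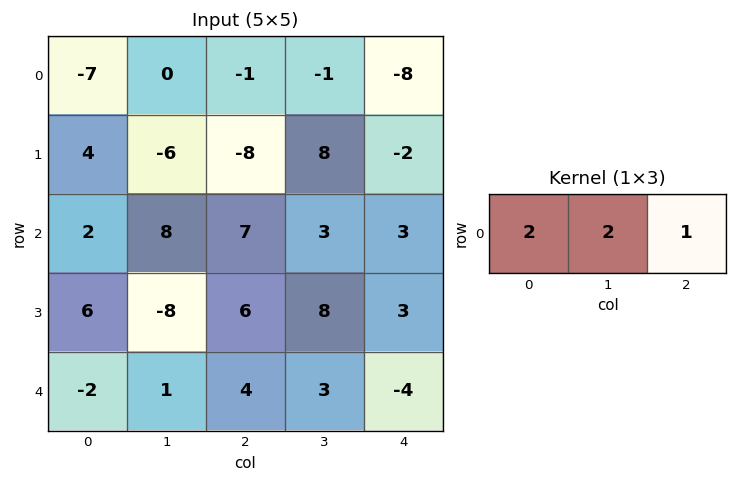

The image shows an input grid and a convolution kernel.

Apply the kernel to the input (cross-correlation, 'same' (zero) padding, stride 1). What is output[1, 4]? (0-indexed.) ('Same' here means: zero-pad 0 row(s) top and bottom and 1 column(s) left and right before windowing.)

12

The receptive field on the zero-padded input at this output position is [8 -2 0]. Elementwise product with the kernel and sum: 8·2 + -2·2 + 0·1.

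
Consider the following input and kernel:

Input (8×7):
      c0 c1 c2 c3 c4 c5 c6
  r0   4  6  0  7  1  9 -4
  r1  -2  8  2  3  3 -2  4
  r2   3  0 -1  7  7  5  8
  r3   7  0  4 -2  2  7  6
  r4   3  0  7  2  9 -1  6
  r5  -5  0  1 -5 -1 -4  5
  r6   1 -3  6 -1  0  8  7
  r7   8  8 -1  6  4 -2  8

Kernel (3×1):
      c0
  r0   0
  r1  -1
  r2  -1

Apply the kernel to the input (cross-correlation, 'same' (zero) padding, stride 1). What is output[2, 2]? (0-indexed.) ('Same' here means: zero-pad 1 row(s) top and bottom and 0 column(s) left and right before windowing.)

-3

The receptive field on the zero-padded input at this output position is [2 / -1 / 4]. Elementwise product with the kernel and sum: -1·-1 + 4·-1.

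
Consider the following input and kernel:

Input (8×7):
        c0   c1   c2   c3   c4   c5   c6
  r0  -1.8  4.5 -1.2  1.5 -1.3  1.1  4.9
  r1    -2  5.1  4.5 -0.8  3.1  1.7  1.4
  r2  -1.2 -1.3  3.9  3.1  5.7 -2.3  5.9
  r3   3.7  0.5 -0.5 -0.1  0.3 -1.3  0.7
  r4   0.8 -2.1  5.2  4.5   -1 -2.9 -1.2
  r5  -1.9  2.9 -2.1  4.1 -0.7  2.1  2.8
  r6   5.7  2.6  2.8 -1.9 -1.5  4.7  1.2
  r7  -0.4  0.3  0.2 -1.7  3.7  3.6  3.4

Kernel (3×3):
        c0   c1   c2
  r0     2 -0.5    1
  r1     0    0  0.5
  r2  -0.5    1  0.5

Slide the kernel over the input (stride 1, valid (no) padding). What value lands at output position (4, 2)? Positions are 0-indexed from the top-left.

The receptive field on the input at this output position is [5.2 4.5 -1 / -2.1 4.1 -0.7 / 2.8 -1.9 -1.5]. Elementwise product with the kernel and sum: 5.2·2 + 4.5·-0.5 + -1·1 + -0.7·0.5 + 2.8·-0.5 + -1.9·1 + -1.5·0.5.

2.75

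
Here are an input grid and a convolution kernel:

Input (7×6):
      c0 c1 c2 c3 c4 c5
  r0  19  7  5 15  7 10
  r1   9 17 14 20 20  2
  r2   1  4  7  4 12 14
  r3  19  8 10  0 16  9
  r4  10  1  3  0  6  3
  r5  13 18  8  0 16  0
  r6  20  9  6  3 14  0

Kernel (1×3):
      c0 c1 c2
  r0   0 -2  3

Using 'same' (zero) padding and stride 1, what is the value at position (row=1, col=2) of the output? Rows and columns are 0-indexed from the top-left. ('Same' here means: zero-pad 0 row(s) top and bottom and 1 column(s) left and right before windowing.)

The receptive field on the zero-padded input at this output position is [17 14 20]. Elementwise product with the kernel and sum: 14·-2 + 20·3.

32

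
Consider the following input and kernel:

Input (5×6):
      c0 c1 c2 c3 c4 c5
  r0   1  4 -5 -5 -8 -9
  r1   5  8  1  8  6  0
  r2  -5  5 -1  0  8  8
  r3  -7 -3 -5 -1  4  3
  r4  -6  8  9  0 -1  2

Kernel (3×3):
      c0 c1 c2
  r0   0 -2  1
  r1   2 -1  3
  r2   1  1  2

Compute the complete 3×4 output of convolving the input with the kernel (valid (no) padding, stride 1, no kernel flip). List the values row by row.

-10 48 29 41
-53 7 14 13
-17 15 18 -2

Output[0,0]: The receptive field on the input at this output position is [1 4 -5 / 5 8 1 / -5 5 -1]. Elementwise product with the kernel and sum: 4·-2 + -5·1 + 5·2 + 8·-1 + 1·3 + -5·1 + 5·1 + -1·2.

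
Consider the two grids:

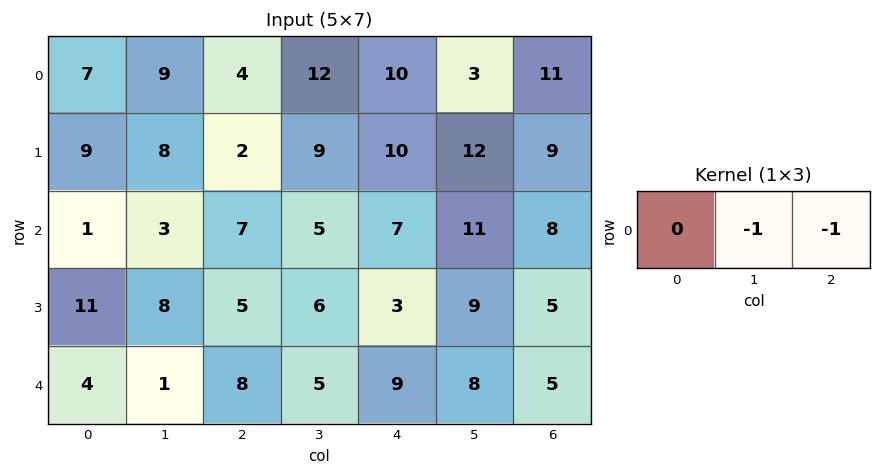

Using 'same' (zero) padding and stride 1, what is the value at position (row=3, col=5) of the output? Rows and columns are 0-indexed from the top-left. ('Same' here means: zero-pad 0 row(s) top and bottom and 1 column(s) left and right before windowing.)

-14

The receptive field on the zero-padded input at this output position is [3 9 5]. Elementwise product with the kernel and sum: 9·-1 + 5·-1.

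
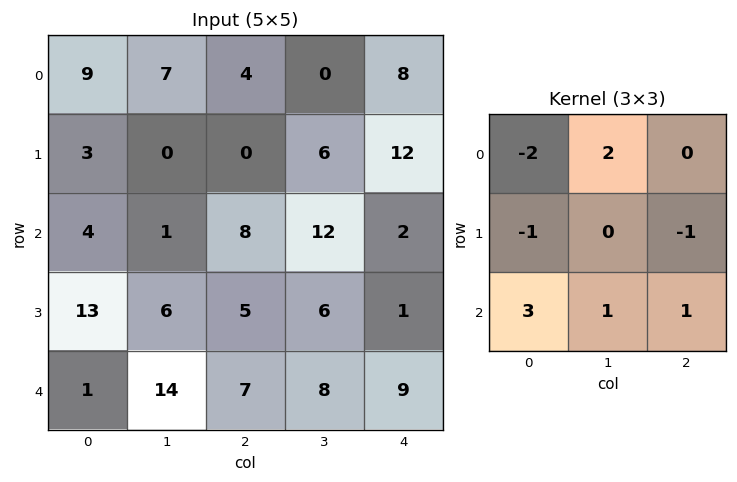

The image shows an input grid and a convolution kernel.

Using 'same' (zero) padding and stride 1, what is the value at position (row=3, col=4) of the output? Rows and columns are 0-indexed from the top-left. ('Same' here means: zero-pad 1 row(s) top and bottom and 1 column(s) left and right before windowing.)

The receptive field on the zero-padded input at this output position is [12 2 0 / 6 1 0 / 8 9 0]. Elementwise product with the kernel and sum: 12·-2 + 2·2 + 6·-1 + 0·-1 + 8·3 + 9·1 + 0·1.

7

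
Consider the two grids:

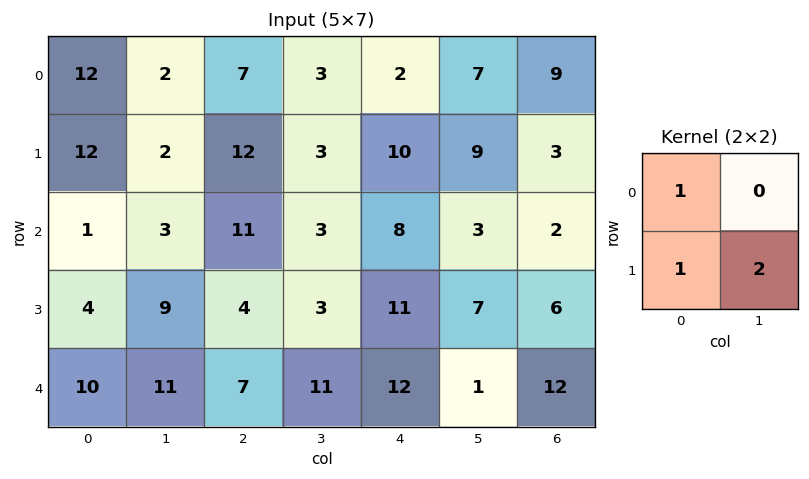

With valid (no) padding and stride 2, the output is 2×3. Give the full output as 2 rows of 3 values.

28 25 30
23 21 33

Output[0,0]: The receptive field on the input at this output position is [12 2 / 12 2]. Elementwise product with the kernel and sum: 12·1 + 12·1 + 2·2.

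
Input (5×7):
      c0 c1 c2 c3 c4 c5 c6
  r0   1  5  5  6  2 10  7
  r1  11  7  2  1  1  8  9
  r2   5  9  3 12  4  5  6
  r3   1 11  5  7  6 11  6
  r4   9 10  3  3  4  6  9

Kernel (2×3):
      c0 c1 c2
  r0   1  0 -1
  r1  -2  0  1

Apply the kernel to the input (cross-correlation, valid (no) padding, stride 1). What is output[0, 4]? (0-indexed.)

The receptive field on the input at this output position is [2 10 7 / 1 8 9]. Elementwise product with the kernel and sum: 2·1 + 7·-1 + 1·-2 + 9·1.

2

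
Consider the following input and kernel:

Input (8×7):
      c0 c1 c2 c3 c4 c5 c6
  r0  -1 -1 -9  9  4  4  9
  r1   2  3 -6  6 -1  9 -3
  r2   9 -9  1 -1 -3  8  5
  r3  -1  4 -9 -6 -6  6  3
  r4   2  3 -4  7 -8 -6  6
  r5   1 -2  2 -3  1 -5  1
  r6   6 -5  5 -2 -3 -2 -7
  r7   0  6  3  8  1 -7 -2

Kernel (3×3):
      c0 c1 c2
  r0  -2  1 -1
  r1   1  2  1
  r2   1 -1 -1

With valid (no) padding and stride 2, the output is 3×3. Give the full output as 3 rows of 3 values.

29 33 -15
-27 -30 10
8 30 2

Output[0,0]: The receptive field on the input at this output position is [-1 -1 -9 / 2 3 -6 / 9 -9 1]. Elementwise product with the kernel and sum: -1·-2 + -1·1 + -9·-1 + 2·1 + 3·2 + -6·1 + 9·1 + -9·-1 + 1·-1.
Output[0,1]: The receptive field on the input at this output position is [-9 9 4 / -6 6 -1 / 1 -1 -3]. Elementwise product with the kernel and sum: -9·-2 + 9·1 + 4·-1 + -6·1 + 6·2 + -1·1 + 1·1 + -1·-1 + -3·-1.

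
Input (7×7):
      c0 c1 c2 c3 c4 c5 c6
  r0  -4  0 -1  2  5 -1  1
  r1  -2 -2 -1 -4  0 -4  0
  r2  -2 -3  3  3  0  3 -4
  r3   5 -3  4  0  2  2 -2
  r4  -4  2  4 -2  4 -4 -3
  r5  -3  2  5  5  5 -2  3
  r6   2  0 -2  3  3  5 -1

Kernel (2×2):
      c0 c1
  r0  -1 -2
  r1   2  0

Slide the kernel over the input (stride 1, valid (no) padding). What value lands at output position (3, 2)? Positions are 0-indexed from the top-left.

4

The receptive field on the input at this output position is [4 0 / 4 -2]. Elementwise product with the kernel and sum: 4·-1 + 0·-2 + 4·2.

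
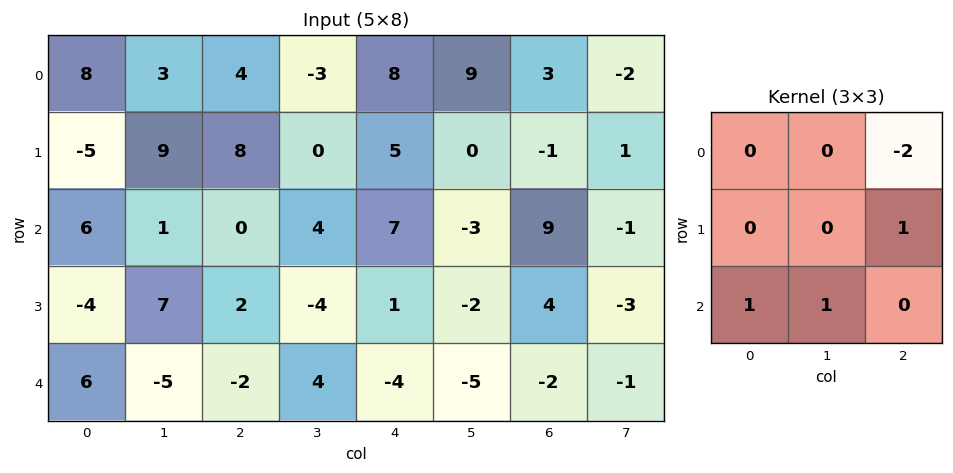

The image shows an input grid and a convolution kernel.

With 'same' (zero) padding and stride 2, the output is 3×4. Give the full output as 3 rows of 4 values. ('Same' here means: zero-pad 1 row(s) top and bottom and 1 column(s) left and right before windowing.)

-2 14 14 -3
-21 13 -6 -1
-19 12 -1 5

Output[0,0]: The receptive field on the zero-padded input at this output position is [0 0 0 / 0 8 3 / 0 -5 9]. Elementwise product with the kernel and sum: 0·-2 + 3·1 + 0·1 + -5·1.
Output[0,1]: The receptive field on the zero-padded input at this output position is [0 0 0 / 3 4 -3 / 9 8 0]. Elementwise product with the kernel and sum: 0·-2 + -3·1 + 9·1 + 8·1.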